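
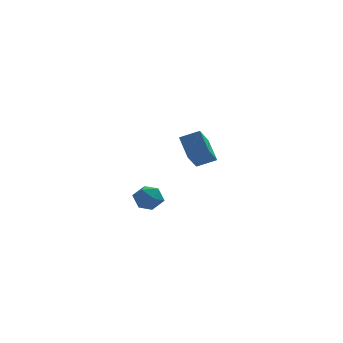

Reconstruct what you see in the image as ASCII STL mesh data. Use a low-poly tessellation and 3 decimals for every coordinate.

solid 
facet normal -0.916 0.051 -0.399
outer loop
vertex 0.636 1.598 0.951
vertex 0.256 2.744 1.97
vertex 1.142 2.675 -0.073
endloop
endfacet
facet normal 0.241 -0.726 -0.644
outer loop
vertex 2.204 2.616 0.39
vertex 0.636 1.598 0.951
vertex 1.142 2.675 -0.073
endloop
endfacet
facet normal -0.916 0.051 -0.399
outer loop
vertex 1.142 2.675 -0.073
vertex 0.256 2.744 1.97
vertex 0.762 3.822 0.947
endloop
endfacet
facet normal 0.322 0.686 -0.652
outer loop
vertex 0.762 3.822 0.947
vertex 2.204 2.616 0.39
vertex 1.142 2.675 -0.073
endloop
endfacet
facet normal -0.322 -0.686 0.652
outer loop
vertex 0.636 1.598 0.951
vertex 1.318 2.685 2.433
vertex 0.256 2.744 1.97
endloop
endfacet
facet normal 0.240 -0.725 -0.645
outer loop
vertex 1.698 1.538 1.413
vertex 0.636 1.598 0.951
vertex 2.204 2.616 0.39
endloop
endfacet
facet normal -0.322 -0.686 0.652
outer loop
vertex 1.698 1.538 1.413
vertex 1.318 2.685 2.433
vertex 0.636 1.598 0.951
endloop
endfacet
facet normal -0.241 0.725 0.645
outer loop
vertex 0.256 2.744 1.97
vertex 1.318 2.685 2.433
vertex 0.762 3.822 0.947
endloop
endfacet
facet normal 0.322 0.686 -0.652
outer loop
vertex 1.824 3.762 1.409
vertex 2.204 2.616 0.39
vertex 0.762 3.822 0.947
endloop
endfacet
facet normal -0.240 0.726 0.645
outer loop
vertex 0.762 3.822 0.947
vertex 1.318 2.685 2.433
vertex 1.824 3.762 1.409
endloop
endfacet
facet normal 0.916 -0.051 0.399
outer loop
vertex 1.824 3.762 1.409
vertex 1.698 1.538 1.413
vertex 2.204 2.616 0.39
endloop
endfacet
facet normal 0.916 -0.051 0.399
outer loop
vertex 1.318 2.685 2.433
vertex 1.698 1.538 1.413
vertex 1.824 3.762 1.409
endloop
endfacet
facet normal -0.661 0.186 0.727
outer loop
vertex -2.333 -3.639 0.339
vertex -1.892 -4.111 0.861
vertex -1.731 -3.298 0.799
endloop
endfacet
facet normal -0.622 0.735 0.270
outer loop
vertex -2.333 -3.639 0.339
vertex -1.731 -3.298 0.799
vertex -1.819 -3.08 0.002
endloop
endfacet
facet normal -0.784 0.491 -0.381
outer loop
vertex -2.333 -3.639 0.339
vertex -1.819 -3.08 0.002
vertex -2.035 -3.757 -0.427
endloop
endfacet
facet normal -0.922 -0.207 -0.327
outer loop
vertex -2.333 -3.639 0.339
vertex -2.035 -3.757 -0.427
vertex -2.08 -4.394 0.103
endloop
endfacet
facet normal -0.846 -0.395 0.357
outer loop
vertex -2.333 -3.639 0.339
vertex -2.08 -4.394 0.103
vertex -1.892 -4.111 0.861
endloop
endfacet
facet normal 0.053 0.965 0.258
outer loop
vertex -1.819 -3.08 0.002
vertex -1.731 -3.298 0.799
vertex -1.06 -3.206 0.317
endloop
endfacet
facet normal -0.009 0.078 0.997
outer loop
vertex -1.731 -3.298 0.799
vertex -1.892 -4.111 0.861
vertex -1.105 -3.843 0.847
endloop
endfacet
facet normal -0.309 -0.863 0.399
outer loop
vertex -1.892 -4.111 0.861
vertex -2.08 -4.394 0.103
vertex -1.321 -4.52 0.418
endloop
endfacet
facet normal -0.432 -0.559 -0.708
outer loop
vertex -2.08 -4.394 0.103
vertex -2.035 -3.757 -0.427
vertex -1.409 -4.302 -0.379
endloop
endfacet
facet normal -0.208 0.570 -0.795
outer loop
vertex -2.035 -3.757 -0.427
vertex -1.819 -3.08 0.002
vertex -1.248 -3.489 -0.441
endloop
endfacet
facet normal 0.922 0.207 0.327
outer loop
vertex -0.807 -3.961 0.081
vertex -1.06 -3.206 0.317
vertex -1.105 -3.843 0.847
endloop
endfacet
facet normal 0.784 -0.491 0.381
outer loop
vertex -0.807 -3.961 0.081
vertex -1.105 -3.843 0.847
vertex -1.321 -4.52 0.418
endloop
endfacet
facet normal 0.622 -0.735 -0.270
outer loop
vertex -0.807 -3.961 0.081
vertex -1.321 -4.52 0.418
vertex -1.409 -4.302 -0.379
endloop
endfacet
facet normal 0.661 -0.186 -0.727
outer loop
vertex -0.807 -3.961 0.081
vertex -1.409 -4.302 -0.379
vertex -1.248 -3.489 -0.441
endloop
endfacet
facet normal 0.846 0.395 -0.357
outer loop
vertex -0.807 -3.961 0.081
vertex -1.248 -3.489 -0.441
vertex -1.06 -3.206 0.317
endloop
endfacet
facet normal 0.432 0.559 0.708
outer loop
vertex -1.105 -3.843 0.847
vertex -1.06 -3.206 0.317
vertex -1.731 -3.298 0.799
endloop
endfacet
facet normal 0.208 -0.570 0.795
outer loop
vertex -1.321 -4.52 0.418
vertex -1.105 -3.843 0.847
vertex -1.892 -4.111 0.861
endloop
endfacet
facet normal -0.053 -0.965 -0.258
outer loop
vertex -1.409 -4.302 -0.379
vertex -1.321 -4.52 0.418
vertex -2.08 -4.394 0.103
endloop
endfacet
facet normal 0.009 -0.078 -0.997
outer loop
vertex -1.248 -3.489 -0.441
vertex -1.409 -4.302 -0.379
vertex -2.035 -3.757 -0.427
endloop
endfacet
facet normal 0.309 0.863 -0.399
outer loop
vertex -1.06 -3.206 0.317
vertex -1.248 -3.489 -0.441
vertex -1.819 -3.08 0.002
endloop
endfacet

endsolid


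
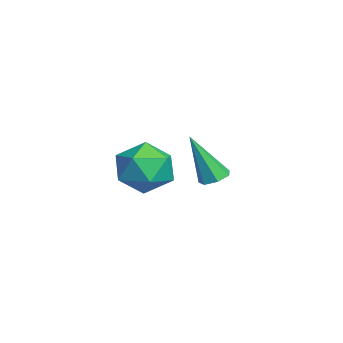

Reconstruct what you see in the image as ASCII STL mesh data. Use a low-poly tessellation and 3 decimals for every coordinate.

solid 
facet normal 0.066 0.406 -0.911
outer loop
vertex 0.312 3.905 1.914
vertex -0.244 3.868 1.857
vertex 0.058 4.29 2.067
endloop
endfacet
facet normal 0.806 0.339 0.484
outer loop
vertex 0.312 3.905 1.914
vertex 0.058 4.29 2.067
vertex -0.376 3.072 3.643
endloop
endfacet
facet normal 0.067 0.406 -0.912
outer loop
vertex 0.058 4.29 2.067
vertex -0.244 3.868 1.857
vertex -0.423 4.358 2.062
endloop
endfacet
facet normal 0.103 0.773 0.626
outer loop
vertex 0.058 4.29 2.067
vertex -0.423 4.358 2.062
vertex -0.376 3.072 3.643
endloop
endfacet
facet normal 0.066 0.406 -0.912
outer loop
vertex -0.423 4.358 2.062
vertex -0.244 3.868 1.857
vertex -0.77 4.057 1.903
endloop
endfacet
facet normal -0.692 0.550 0.468
outer loop
vertex -0.423 4.358 2.062
vertex -0.77 4.057 1.903
vertex -0.376 3.072 3.643
endloop
endfacet
facet normal 0.066 0.406 -0.911
outer loop
vertex -0.77 4.057 1.903
vertex -0.244 3.868 1.857
vertex -0.721 3.614 1.709
endloop
endfacet
facet normal -0.978 -0.164 0.128
outer loop
vertex -0.77 4.057 1.903
vertex -0.721 3.614 1.709
vertex -0.376 3.072 3.643
endloop
endfacet
facet normal 0.066 0.408 -0.911
outer loop
vertex -0.721 3.614 1.709
vertex -0.244 3.868 1.857
vertex -0.313 3.363 1.626
endloop
endfacet
facet normal -0.539 -0.831 -0.137
outer loop
vertex -0.721 3.614 1.709
vertex -0.313 3.363 1.626
vertex -0.376 3.072 3.643
endloop
endfacet
facet normal 0.068 0.407 -0.911
outer loop
vertex -0.313 3.363 1.626
vertex -0.244 3.868 1.857
vertex 0.146 3.492 1.718
endloop
endfacet
facet normal 0.292 -0.948 -0.128
outer loop
vertex -0.313 3.363 1.626
vertex 0.146 3.492 1.718
vertex -0.376 3.072 3.643
endloop
endfacet
facet normal 0.066 0.406 -0.912
outer loop
vertex 0.146 3.492 1.718
vertex -0.244 3.868 1.857
vertex 0.312 3.905 1.914
endloop
endfacet
facet normal 0.891 -0.429 0.148
outer loop
vertex 0.146 3.492 1.718
vertex 0.312 3.905 1.914
vertex -0.376 3.072 3.643
endloop
endfacet
facet normal -0.117 0.641 0.759
outer loop
vertex 2.903 2.203 4.216
vertex 3.096 1.445 4.886
vertex 3.87 2.019 4.52
endloop
endfacet
facet normal 0.130 0.975 0.178
outer loop
vertex 2.903 2.203 4.216
vertex 3.87 2.019 4.52
vertex 3.672 2.226 3.531
endloop
endfacet
facet normal -0.338 0.874 -0.350
outer loop
vertex 2.903 2.203 4.216
vertex 3.672 2.226 3.531
vertex 2.775 1.781 3.285
endloop
endfacet
facet normal -0.874 0.476 -0.096
outer loop
vertex 2.903 2.203 4.216
vertex 2.775 1.781 3.285
vertex 2.42 1.298 4.123
endloop
endfacet
facet normal -0.737 0.333 0.589
outer loop
vertex 2.903 2.203 4.216
vertex 2.42 1.298 4.123
vertex 3.096 1.445 4.886
endloop
endfacet
facet normal 0.746 0.666 -0.010
outer loop
vertex 3.672 2.226 3.531
vertex 3.87 2.019 4.52
vertex 4.34 1.482 3.777
endloop
endfacet
facet normal 0.346 0.126 0.930
outer loop
vertex 3.87 2.019 4.52
vertex 3.096 1.445 4.886
vertex 3.985 0.999 4.615
endloop
endfacet
facet normal -0.657 -0.374 0.654
outer loop
vertex 3.096 1.445 4.886
vertex 2.42 1.298 4.123
vertex 3.088 0.554 4.369
endloop
endfacet
facet normal -0.880 -0.141 -0.454
outer loop
vertex 2.42 1.298 4.123
vertex 2.775 1.781 3.285
vertex 2.89 0.761 3.38
endloop
endfacet
facet normal -0.012 0.502 -0.865
outer loop
vertex 2.775 1.781 3.285
vertex 3.672 2.226 3.531
vertex 3.664 1.335 3.014
endloop
endfacet
facet normal 0.874 -0.476 0.096
outer loop
vertex 3.857 0.577 3.684
vertex 4.34 1.482 3.777
vertex 3.985 0.999 4.615
endloop
endfacet
facet normal 0.338 -0.874 0.350
outer loop
vertex 3.857 0.577 3.684
vertex 3.985 0.999 4.615
vertex 3.088 0.554 4.369
endloop
endfacet
facet normal -0.130 -0.975 -0.178
outer loop
vertex 3.857 0.577 3.684
vertex 3.088 0.554 4.369
vertex 2.89 0.761 3.38
endloop
endfacet
facet normal 0.117 -0.641 -0.759
outer loop
vertex 3.857 0.577 3.684
vertex 2.89 0.761 3.38
vertex 3.664 1.335 3.014
endloop
endfacet
facet normal 0.737 -0.333 -0.589
outer loop
vertex 3.857 0.577 3.684
vertex 3.664 1.335 3.014
vertex 4.34 1.482 3.777
endloop
endfacet
facet normal 0.880 0.141 0.454
outer loop
vertex 3.985 0.999 4.615
vertex 4.34 1.482 3.777
vertex 3.87 2.019 4.52
endloop
endfacet
facet normal 0.012 -0.502 0.865
outer loop
vertex 3.088 0.554 4.369
vertex 3.985 0.999 4.615
vertex 3.096 1.445 4.886
endloop
endfacet
facet normal -0.746 -0.666 0.010
outer loop
vertex 2.89 0.761 3.38
vertex 3.088 0.554 4.369
vertex 2.42 1.298 4.123
endloop
endfacet
facet normal -0.346 -0.126 -0.930
outer loop
vertex 3.664 1.335 3.014
vertex 2.89 0.761 3.38
vertex 2.775 1.781 3.285
endloop
endfacet
facet normal 0.657 0.374 -0.654
outer loop
vertex 4.34 1.482 3.777
vertex 3.664 1.335 3.014
vertex 3.672 2.226 3.531
endloop
endfacet

endsolid


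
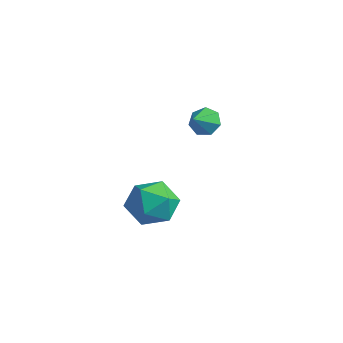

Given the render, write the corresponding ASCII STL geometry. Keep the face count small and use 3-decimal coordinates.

solid 
facet normal 0.286 0.075 0.955
outer loop
vertex 3.277 -2.443 -0.573
vertex 3.407 -3.591 -0.522
vertex 4.295 -2.922 -0.84
endloop
endfacet
facet normal 0.465 0.660 0.590
outer loop
vertex 3.277 -2.443 -0.573
vertex 4.295 -2.922 -0.84
vertex 3.878 -2.055 -1.481
endloop
endfacet
facet normal -0.130 0.940 0.316
outer loop
vertex 3.277 -2.443 -0.573
vertex 3.878 -2.055 -1.481
vertex 2.732 -2.187 -1.56
endloop
endfacet
facet normal -0.679 0.527 0.511
outer loop
vertex 3.277 -2.443 -0.573
vertex 2.732 -2.187 -1.56
vertex 2.441 -3.137 -0.967
endloop
endfacet
facet normal -0.421 -0.007 0.907
outer loop
vertex 3.277 -2.443 -0.573
vertex 2.441 -3.137 -0.967
vertex 3.407 -3.591 -0.522
endloop
endfacet
facet normal 0.886 0.462 0.048
outer loop
vertex 3.878 -2.055 -1.481
vertex 4.295 -2.922 -0.84
vertex 4.379 -2.963 -1.993
endloop
endfacet
facet normal 0.595 -0.486 0.640
outer loop
vertex 4.295 -2.922 -0.84
vertex 3.407 -3.591 -0.522
vertex 4.088 -3.913 -1.4
endloop
endfacet
facet normal -0.549 -0.619 0.561
outer loop
vertex 3.407 -3.591 -0.522
vertex 2.441 -3.137 -0.967
vertex 2.942 -4.045 -1.479
endloop
endfacet
facet normal -0.966 0.246 -0.079
outer loop
vertex 2.441 -3.137 -0.967
vertex 2.732 -2.187 -1.56
vertex 2.525 -3.178 -2.12
endloop
endfacet
facet normal -0.078 0.915 -0.396
outer loop
vertex 2.732 -2.187 -1.56
vertex 3.878 -2.055 -1.481
vertex 3.413 -2.509 -2.438
endloop
endfacet
facet normal 0.679 -0.527 -0.511
outer loop
vertex 3.543 -3.657 -2.387
vertex 4.379 -2.963 -1.993
vertex 4.088 -3.913 -1.4
endloop
endfacet
facet normal 0.130 -0.940 -0.316
outer loop
vertex 3.543 -3.657 -2.387
vertex 4.088 -3.913 -1.4
vertex 2.942 -4.045 -1.479
endloop
endfacet
facet normal -0.465 -0.660 -0.590
outer loop
vertex 3.543 -3.657 -2.387
vertex 2.942 -4.045 -1.479
vertex 2.525 -3.178 -2.12
endloop
endfacet
facet normal -0.286 -0.075 -0.955
outer loop
vertex 3.543 -3.657 -2.387
vertex 2.525 -3.178 -2.12
vertex 3.413 -2.509 -2.438
endloop
endfacet
facet normal 0.421 0.007 -0.907
outer loop
vertex 3.543 -3.657 -2.387
vertex 3.413 -2.509 -2.438
vertex 4.379 -2.963 -1.993
endloop
endfacet
facet normal 0.966 -0.246 0.079
outer loop
vertex 4.088 -3.913 -1.4
vertex 4.379 -2.963 -1.993
vertex 4.295 -2.922 -0.84
endloop
endfacet
facet normal 0.078 -0.915 0.396
outer loop
vertex 2.942 -4.045 -1.479
vertex 4.088 -3.913 -1.4
vertex 3.407 -3.591 -0.522
endloop
endfacet
facet normal -0.886 -0.462 -0.048
outer loop
vertex 2.525 -3.178 -2.12
vertex 2.942 -4.045 -1.479
vertex 2.441 -3.137 -0.967
endloop
endfacet
facet normal -0.595 0.486 -0.640
outer loop
vertex 3.413 -2.509 -2.438
vertex 2.525 -3.178 -2.12
vertex 2.732 -2.187 -1.56
endloop
endfacet
facet normal 0.549 0.619 -0.561
outer loop
vertex 4.379 -2.963 -1.993
vertex 3.413 -2.509 -2.438
vertex 3.878 -2.055 -1.481
endloop
endfacet
facet normal -0.294 0.788 -0.541
outer loop
vertex 0.924 2.341 -0.256
vertex 0.237 2.067 -0.281
vertex 0.534 2.523 0.221
endloop
endfacet
facet normal 0.784 0.063 0.617
outer loop
vertex 0.924 2.341 -0.256
vertex 0.534 2.523 0.221
vertex 0.563 1.193 0.321
endloop
endfacet
facet normal -0.294 0.788 -0.542
outer loop
vertex 0.534 2.523 0.221
vertex 0.237 2.067 -0.281
vertex -0.08 2.362 0.32
endloop
endfacet
facet normal 0.139 0.077 0.987
outer loop
vertex 0.534 2.523 0.221
vertex -0.08 2.362 0.32
vertex 0.563 1.193 0.321
endloop
endfacet
facet normal -0.294 0.787 -0.542
outer loop
vertex -0.08 2.362 0.32
vertex 0.237 2.067 -0.281
vertex -0.455 1.979 -0.033
endloop
endfacet
facet normal -0.497 -0.273 0.824
outer loop
vertex -0.08 2.362 0.32
vertex -0.455 1.979 -0.033
vertex 0.563 1.193 0.321
endloop
endfacet
facet normal -0.294 0.787 -0.542
outer loop
vertex -0.455 1.979 -0.033
vertex 0.237 2.067 -0.281
vertex -0.31 1.662 -0.572
endloop
endfacet
facet normal -0.645 -0.722 0.251
outer loop
vertex -0.455 1.979 -0.033
vertex -0.31 1.662 -0.572
vertex 0.563 1.193 0.321
endloop
endfacet
facet normal -0.294 0.787 -0.542
outer loop
vertex -0.31 1.662 -0.572
vertex 0.237 2.067 -0.281
vertex 0.247 1.65 -0.892
endloop
endfacet
facet normal -0.193 -0.934 -0.301
outer loop
vertex -0.31 1.662 -0.572
vertex 0.247 1.65 -0.892
vertex 0.563 1.193 0.321
endloop
endfacet
facet normal -0.294 0.787 -0.542
outer loop
vertex 0.247 1.65 -0.892
vertex 0.237 2.067 -0.281
vertex 0.796 1.952 -0.751
endloop
endfacet
facet normal 0.518 -0.747 -0.416
outer loop
vertex 0.247 1.65 -0.892
vertex 0.796 1.952 -0.751
vertex 0.563 1.193 0.321
endloop
endfacet
facet normal -0.294 0.787 -0.542
outer loop
vertex 0.796 1.952 -0.751
vertex 0.237 2.067 -0.281
vertex 0.924 2.341 -0.256
endloop
endfacet
facet normal 0.953 -0.304 -0.008
outer loop
vertex 0.796 1.952 -0.751
vertex 0.924 2.341 -0.256
vertex 0.563 1.193 0.321
endloop
endfacet

endsolid


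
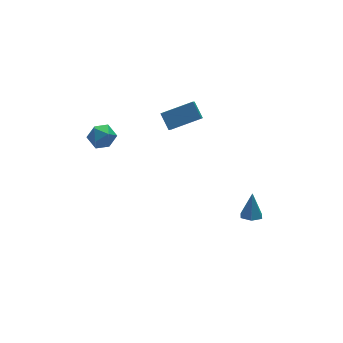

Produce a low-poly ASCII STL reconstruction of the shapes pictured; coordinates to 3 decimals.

solid 
facet normal -0.567 0.681 0.463
outer loop
vertex -3.979 0.927 2.202
vertex -4.626 0.524 2.002
vertex -4.259 0.368 2.682
endloop
endfacet
facet normal 0.072 0.629 0.774
outer loop
vertex -3.979 0.927 2.202
vertex -4.259 0.368 2.682
vertex -3.483 0.429 2.56
endloop
endfacet
facet normal 0.570 0.771 0.283
outer loop
vertex -3.979 0.927 2.202
vertex -3.483 0.429 2.56
vertex -3.37 0.623 1.804
endloop
endfacet
facet normal 0.239 0.913 -0.332
outer loop
vertex -3.979 0.927 2.202
vertex -3.37 0.623 1.804
vertex -4.076 0.682 1.459
endloop
endfacet
facet normal -0.465 0.857 -0.222
outer loop
vertex -3.979 0.927 2.202
vertex -4.076 0.682 1.459
vertex -4.626 0.524 2.002
endloop
endfacet
facet normal 0.159 -0.047 0.986
outer loop
vertex -3.483 0.429 2.56
vertex -4.259 0.368 2.682
vertex -3.824 -0.282 2.581
endloop
endfacet
facet normal -0.876 0.038 0.481
outer loop
vertex -4.259 0.368 2.682
vertex -4.626 0.524 2.002
vertex -4.53 -0.223 2.236
endloop
endfacet
facet normal -0.710 0.322 -0.626
outer loop
vertex -4.626 0.524 2.002
vertex -4.076 0.682 1.459
vertex -4.417 -0.029 1.48
endloop
endfacet
facet normal 0.428 0.411 -0.805
outer loop
vertex -4.076 0.682 1.459
vertex -3.37 0.623 1.804
vertex -3.641 0.032 1.358
endloop
endfacet
facet normal 0.964 0.184 0.191
outer loop
vertex -3.37 0.623 1.804
vertex -3.483 0.429 2.56
vertex -3.274 -0.124 2.038
endloop
endfacet
facet normal -0.239 -0.913 0.332
outer loop
vertex -3.921 -0.527 1.838
vertex -3.824 -0.282 2.581
vertex -4.53 -0.223 2.236
endloop
endfacet
facet normal -0.570 -0.771 -0.283
outer loop
vertex -3.921 -0.527 1.838
vertex -4.53 -0.223 2.236
vertex -4.417 -0.029 1.48
endloop
endfacet
facet normal -0.072 -0.629 -0.774
outer loop
vertex -3.921 -0.527 1.838
vertex -4.417 -0.029 1.48
vertex -3.641 0.032 1.358
endloop
endfacet
facet normal 0.567 -0.681 -0.463
outer loop
vertex -3.921 -0.527 1.838
vertex -3.641 0.032 1.358
vertex -3.274 -0.124 2.038
endloop
endfacet
facet normal 0.465 -0.857 0.222
outer loop
vertex -3.921 -0.527 1.838
vertex -3.274 -0.124 2.038
vertex -3.824 -0.282 2.581
endloop
endfacet
facet normal -0.428 -0.411 0.805
outer loop
vertex -4.53 -0.223 2.236
vertex -3.824 -0.282 2.581
vertex -4.259 0.368 2.682
endloop
endfacet
facet normal -0.964 -0.184 -0.191
outer loop
vertex -4.417 -0.029 1.48
vertex -4.53 -0.223 2.236
vertex -4.626 0.524 2.002
endloop
endfacet
facet normal -0.159 0.047 -0.986
outer loop
vertex -3.641 0.032 1.358
vertex -4.417 -0.029 1.48
vertex -4.076 0.682 1.459
endloop
endfacet
facet normal 0.876 -0.038 -0.481
outer loop
vertex -3.274 -0.124 2.038
vertex -3.641 0.032 1.358
vertex -3.37 0.623 1.804
endloop
endfacet
facet normal 0.710 -0.322 0.626
outer loop
vertex -3.824 -0.282 2.581
vertex -3.274 -0.124 2.038
vertex -3.483 0.429 2.56
endloop
endfacet
facet normal -0.225 -0.337 -0.914
outer loop
vertex 2.91 -3.878 -4.389
vertex 2.306 -3.844 -4.253
vertex 2.595 -3.356 -4.504
endloop
endfacet
facet normal 0.858 0.513 -0.021
outer loop
vertex 2.91 -3.878 -4.389
vertex 2.595 -3.356 -4.504
vertex 2.634 -3.356 -2.927
endloop
endfacet
facet normal -0.227 -0.336 -0.914
outer loop
vertex 2.595 -3.356 -4.504
vertex 2.306 -3.844 -4.253
vertex 1.992 -3.322 -4.367
endloop
endfacet
facet normal 0.056 0.998 -0.001
outer loop
vertex 2.595 -3.356 -4.504
vertex 1.992 -3.322 -4.367
vertex 2.634 -3.356 -2.927
endloop
endfacet
facet normal -0.227 -0.336 -0.914
outer loop
vertex 1.992 -3.322 -4.367
vertex 2.306 -3.844 -4.253
vertex 1.703 -3.81 -4.116
endloop
endfacet
facet normal -0.724 0.602 0.337
outer loop
vertex 1.992 -3.322 -4.367
vertex 1.703 -3.81 -4.116
vertex 2.634 -3.356 -2.927
endloop
endfacet
facet normal -0.227 -0.336 -0.914
outer loop
vertex 1.703 -3.81 -4.116
vertex 2.306 -3.844 -4.253
vertex 2.018 -4.332 -4.002
endloop
endfacet
facet normal -0.701 -0.280 0.656
outer loop
vertex 1.703 -3.81 -4.116
vertex 2.018 -4.332 -4.002
vertex 2.634 -3.356 -2.927
endloop
endfacet
facet normal -0.227 -0.336 -0.914
outer loop
vertex 2.018 -4.332 -4.002
vertex 2.306 -3.844 -4.253
vertex 2.621 -4.366 -4.139
endloop
endfacet
facet normal 0.101 -0.765 0.636
outer loop
vertex 2.018 -4.332 -4.002
vertex 2.621 -4.366 -4.139
vertex 2.634 -3.356 -2.927
endloop
endfacet
facet normal -0.225 -0.335 -0.915
outer loop
vertex 2.621 -4.366 -4.139
vertex 2.306 -3.844 -4.253
vertex 2.91 -3.878 -4.389
endloop
endfacet
facet normal 0.880 -0.369 0.298
outer loop
vertex 2.621 -4.366 -4.139
vertex 2.91 -3.878 -4.389
vertex 2.634 -3.356 -2.927
endloop
endfacet
facet normal -0.908 0.251 -0.335
outer loop
vertex -1.117 -0.614 3.232
vertex -0.69 -0.029 2.514
vertex -1.101 -1.417 2.587
endloop
endfacet
facet normal -0.418 -0.574 0.704
outer loop
vertex 0.47 -1.851 3.166
vertex -1.117 -0.614 3.232
vertex -1.101 -1.417 2.587
endloop
endfacet
facet normal -0.908 0.251 -0.334
outer loop
vertex -1.101 -1.417 2.587
vertex -0.69 -0.029 2.514
vertex -0.675 -0.831 1.869
endloop
endfacet
facet normal 0.016 -0.779 -0.627
outer loop
vertex -0.675 -0.831 1.869
vertex 0.47 -1.851 3.166
vertex -1.101 -1.417 2.587
endloop
endfacet
facet normal -0.015 0.780 0.626
outer loop
vertex -1.117 -0.614 3.232
vertex 0.881 -0.463 3.093
vertex -0.69 -0.029 2.514
endloop
endfacet
facet normal -0.418 -0.574 0.704
outer loop
vertex 0.455 -1.049 3.811
vertex -1.117 -0.614 3.232
vertex 0.47 -1.851 3.166
endloop
endfacet
facet normal -0.015 0.779 0.627
outer loop
vertex 0.455 -1.049 3.811
vertex 0.881 -0.463 3.093
vertex -1.117 -0.614 3.232
endloop
endfacet
facet normal 0.418 0.574 -0.704
outer loop
vertex -0.69 -0.029 2.514
vertex 0.881 -0.463 3.093
vertex -0.675 -0.831 1.869
endloop
endfacet
facet normal 0.015 -0.780 -0.626
outer loop
vertex 0.897 -1.266 2.448
vertex 0.47 -1.851 3.166
vertex -0.675 -0.831 1.869
endloop
endfacet
facet normal 0.418 0.574 -0.704
outer loop
vertex -0.675 -0.831 1.869
vertex 0.881 -0.463 3.093
vertex 0.897 -1.266 2.448
endloop
endfacet
facet normal 0.908 -0.252 0.335
outer loop
vertex 0.897 -1.266 2.448
vertex 0.455 -1.049 3.811
vertex 0.47 -1.851 3.166
endloop
endfacet
facet normal 0.908 -0.251 0.334
outer loop
vertex 0.881 -0.463 3.093
vertex 0.455 -1.049 3.811
vertex 0.897 -1.266 2.448
endloop
endfacet

endsolid


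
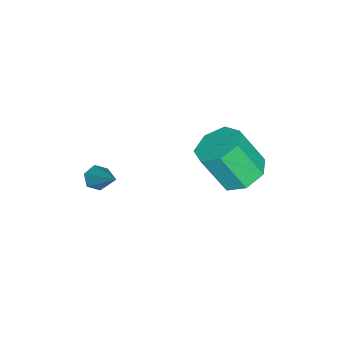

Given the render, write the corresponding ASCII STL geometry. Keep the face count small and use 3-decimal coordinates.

solid 
facet normal -0.481 -0.571 -0.665
outer loop
vertex 3.409 -2.308 -1.638
vertex 3.096 -2.534 -1.218
vertex 2.915 -2.066 -1.489
endloop
endfacet
facet normal 0.244 0.818 -0.521
outer loop
vertex 3.409 -2.308 -1.638
vertex 2.915 -2.066 -1.489
vertex 4.064 -1.386 0.118
endloop
endfacet
facet normal -0.481 -0.571 -0.665
outer loop
vertex 2.915 -2.066 -1.489
vertex 3.096 -2.534 -1.218
vertex 2.602 -2.291 -1.069
endloop
endfacet
facet normal -0.548 0.835 0.039
outer loop
vertex 2.915 -2.066 -1.489
vertex 2.602 -2.291 -1.069
vertex 4.064 -1.386 0.118
endloop
endfacet
facet normal -0.481 -0.570 -0.666
outer loop
vertex 2.602 -2.291 -1.069
vertex 3.096 -2.534 -1.218
vertex 2.783 -2.759 -0.799
endloop
endfacet
facet normal -0.678 0.153 0.719
outer loop
vertex 2.602 -2.291 -1.069
vertex 2.783 -2.759 -0.799
vertex 4.064 -1.386 0.118
endloop
endfacet
facet normal -0.481 -0.570 -0.666
outer loop
vertex 2.783 -2.759 -0.799
vertex 3.096 -2.534 -1.218
vertex 3.277 -3.002 -0.948
endloop
endfacet
facet normal -0.015 -0.545 0.838
outer loop
vertex 2.783 -2.759 -0.799
vertex 3.277 -3.002 -0.948
vertex 4.064 -1.386 0.118
endloop
endfacet
facet normal -0.481 -0.570 -0.666
outer loop
vertex 3.277 -3.002 -0.948
vertex 3.096 -2.534 -1.218
vertex 3.59 -2.776 -1.368
endloop
endfacet
facet normal 0.779 -0.562 0.278
outer loop
vertex 3.277 -3.002 -0.948
vertex 3.59 -2.776 -1.368
vertex 4.064 -1.386 0.118
endloop
endfacet
facet normal -0.481 -0.570 -0.666
outer loop
vertex 3.59 -2.776 -1.368
vertex 3.096 -2.534 -1.218
vertex 3.409 -2.308 -1.638
endloop
endfacet
facet normal 0.908 0.120 -0.401
outer loop
vertex 3.59 -2.776 -1.368
vertex 3.409 -2.308 -1.638
vertex 4.064 -1.386 0.118
endloop
endfacet
facet normal -0.083 0.505 -0.859
outer loop
vertex 1.555 2.916 -1.552
vertex 0.618 2.495 -1.709
vertex 0.857 3.377 -1.214
endloop
endfacet
facet normal 0.628 0.696 0.348
outer loop
vertex 1.555 2.916 -1.552
vertex 0.857 3.377 -1.214
vertex 1.72 1.906 0.167
endloop
endfacet
facet normal 0.629 0.695 0.348
outer loop
vertex 1.72 1.906 0.167
vertex 0.857 3.377 -1.214
vertex 1.022 2.368 0.505
endloop
endfacet
facet normal 0.082 -0.505 0.859
outer loop
vertex 1.72 1.906 0.167
vertex 1.022 2.368 0.505
vertex 0.782 1.485 0.009
endloop
endfacet
facet normal -0.082 0.505 -0.859
outer loop
vertex 0.857 3.377 -1.214
vertex 0.618 2.495 -1.709
vertex -0.021 3.174 -1.249
endloop
endfacet
facet normal -0.213 0.834 0.510
outer loop
vertex 0.857 3.377 -1.214
vertex -0.021 3.174 -1.249
vertex 1.022 2.368 0.505
endloop
endfacet
facet normal -0.214 0.833 0.510
outer loop
vertex 1.022 2.368 0.505
vertex -0.021 3.174 -1.249
vertex 0.143 2.164 0.47
endloop
endfacet
facet normal 0.083 -0.505 0.859
outer loop
vertex 1.022 2.368 0.505
vertex 0.143 2.164 0.47
vertex 0.782 1.485 0.009
endloop
endfacet
facet normal -0.082 0.505 -0.859
outer loop
vertex -0.021 3.174 -1.249
vertex 0.618 2.495 -1.709
vertex -0.419 2.459 -1.631
endloop
endfacet
facet normal -0.894 0.344 0.287
outer loop
vertex -0.021 3.174 -1.249
vertex -0.419 2.459 -1.631
vertex 0.143 2.164 0.47
endloop
endfacet
facet normal -0.894 0.343 0.287
outer loop
vertex 0.143 2.164 0.47
vertex -0.419 2.459 -1.631
vertex -0.254 1.45 0.088
endloop
endfacet
facet normal 0.083 -0.505 0.859
outer loop
vertex 0.143 2.164 0.47
vertex -0.254 1.45 0.088
vertex 0.782 1.485 0.009
endloop
endfacet
facet normal -0.082 0.505 -0.859
outer loop
vertex -0.419 2.459 -1.631
vertex 0.618 2.495 -1.709
vertex -0.036 1.771 -2.072
endloop
endfacet
facet normal -0.902 -0.405 -0.151
outer loop
vertex -0.419 2.459 -1.631
vertex -0.036 1.771 -2.072
vertex -0.254 1.45 0.088
endloop
endfacet
facet normal -0.902 -0.405 -0.151
outer loop
vertex -0.254 1.45 0.088
vertex -0.036 1.771 -2.072
vertex 0.129 0.762 -0.353
endloop
endfacet
facet normal 0.083 -0.505 0.859
outer loop
vertex -0.254 1.45 0.088
vertex 0.129 0.762 -0.353
vertex 0.782 1.485 0.009
endloop
endfacet
facet normal -0.082 0.505 -0.859
outer loop
vertex -0.036 1.771 -2.072
vertex 0.618 2.495 -1.709
vertex 0.839 1.628 -2.24
endloop
endfacet
facet normal -0.230 -0.849 -0.476
outer loop
vertex -0.036 1.771 -2.072
vertex 0.839 1.628 -2.24
vertex 0.129 0.762 -0.353
endloop
endfacet
facet normal -0.231 -0.848 -0.476
outer loop
vertex 0.129 0.762 -0.353
vertex 0.839 1.628 -2.24
vertex 1.004 0.618 -0.521
endloop
endfacet
facet normal 0.082 -0.504 0.860
outer loop
vertex 0.129 0.762 -0.353
vertex 1.004 0.618 -0.521
vertex 0.782 1.485 0.009
endloop
endfacet
facet normal -0.082 0.505 -0.859
outer loop
vertex 0.839 1.628 -2.24
vertex 0.618 2.495 -1.709
vertex 1.547 2.137 -2.008
endloop
endfacet
facet normal 0.615 -0.653 -0.443
outer loop
vertex 0.839 1.628 -2.24
vertex 1.547 2.137 -2.008
vertex 1.004 0.618 -0.521
endloop
endfacet
facet normal 0.615 -0.653 -0.443
outer loop
vertex 1.004 0.618 -0.521
vertex 1.547 2.137 -2.008
vertex 1.712 1.128 -0.29
endloop
endfacet
facet normal 0.083 -0.504 0.860
outer loop
vertex 1.004 0.618 -0.521
vertex 1.712 1.128 -0.29
vertex 0.782 1.485 0.009
endloop
endfacet
facet normal -0.082 0.504 -0.860
outer loop
vertex 1.547 2.137 -2.008
vertex 0.618 2.495 -1.709
vertex 1.555 2.916 -1.552
endloop
endfacet
facet normal 0.997 0.034 -0.076
outer loop
vertex 1.547 2.137 -2.008
vertex 1.555 2.916 -1.552
vertex 1.712 1.128 -0.29
endloop
endfacet
facet normal 0.997 0.034 -0.076
outer loop
vertex 1.712 1.128 -0.29
vertex 1.555 2.916 -1.552
vertex 1.72 1.906 0.167
endloop
endfacet
facet normal 0.082 -0.505 0.859
outer loop
vertex 1.712 1.128 -0.29
vertex 1.72 1.906 0.167
vertex 0.782 1.485 0.009
endloop
endfacet

endsolid


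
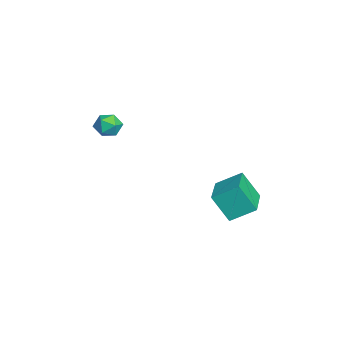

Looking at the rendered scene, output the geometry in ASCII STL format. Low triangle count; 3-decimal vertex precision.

solid 
facet normal -0.626 0.753 -0.204
outer loop
vertex -0.368 -3.325 -0.144
vertex -0.672 -3.384 0.57
vertex -0.065 -2.914 0.443
endloop
endfacet
facet normal -0.016 0.823 -0.568
outer loop
vertex -0.368 -3.325 -0.144
vertex -0.065 -2.914 0.443
vertex 0.404 -3.26 -0.072
endloop
endfacet
facet normal 0.070 0.238 -0.969
outer loop
vertex -0.368 -3.325 -0.144
vertex 0.404 -3.26 -0.072
vertex 0.087 -3.945 -0.263
endloop
endfacet
facet normal -0.487 -0.194 -0.852
outer loop
vertex -0.368 -3.325 -0.144
vertex 0.087 -3.945 -0.263
vertex -0.578 -4.021 0.134
endloop
endfacet
facet normal -0.917 0.125 -0.380
outer loop
vertex -0.368 -3.325 -0.144
vertex -0.578 -4.021 0.134
vertex -0.672 -3.384 0.57
endloop
endfacet
facet normal 0.519 0.849 -0.098
outer loop
vertex 0.404 -3.26 -0.072
vertex -0.065 -2.914 0.443
vertex 0.578 -3.279 0.686
endloop
endfacet
facet normal -0.467 0.736 0.491
outer loop
vertex -0.065 -2.914 0.443
vertex -0.672 -3.384 0.57
vertex -0.087 -3.355 1.083
endloop
endfacet
facet normal -0.937 -0.281 0.208
outer loop
vertex -0.672 -3.384 0.57
vertex -0.578 -4.021 0.134
vertex -0.404 -4.04 0.892
endloop
endfacet
facet normal -0.241 -0.795 -0.556
outer loop
vertex -0.578 -4.021 0.134
vertex 0.087 -3.945 -0.263
vertex 0.065 -4.386 0.377
endloop
endfacet
facet normal 0.659 -0.097 -0.746
outer loop
vertex 0.087 -3.945 -0.263
vertex 0.404 -3.26 -0.072
vertex 0.672 -3.916 0.25
endloop
endfacet
facet normal 0.487 0.194 0.852
outer loop
vertex 0.368 -3.975 0.964
vertex 0.578 -3.279 0.686
vertex -0.087 -3.355 1.083
endloop
endfacet
facet normal -0.070 -0.238 0.969
outer loop
vertex 0.368 -3.975 0.964
vertex -0.087 -3.355 1.083
vertex -0.404 -4.04 0.892
endloop
endfacet
facet normal 0.016 -0.823 0.568
outer loop
vertex 0.368 -3.975 0.964
vertex -0.404 -4.04 0.892
vertex 0.065 -4.386 0.377
endloop
endfacet
facet normal 0.626 -0.753 0.204
outer loop
vertex 0.368 -3.975 0.964
vertex 0.065 -4.386 0.377
vertex 0.672 -3.916 0.25
endloop
endfacet
facet normal 0.917 -0.125 0.380
outer loop
vertex 0.368 -3.975 0.964
vertex 0.672 -3.916 0.25
vertex 0.578 -3.279 0.686
endloop
endfacet
facet normal 0.241 0.795 0.556
outer loop
vertex -0.087 -3.355 1.083
vertex 0.578 -3.279 0.686
vertex -0.065 -2.914 0.443
endloop
endfacet
facet normal -0.659 0.097 0.746
outer loop
vertex -0.404 -4.04 0.892
vertex -0.087 -3.355 1.083
vertex -0.672 -3.384 0.57
endloop
endfacet
facet normal -0.519 -0.849 0.098
outer loop
vertex 0.065 -4.386 0.377
vertex -0.404 -4.04 0.892
vertex -0.578 -4.021 0.134
endloop
endfacet
facet normal 0.467 -0.736 -0.491
outer loop
vertex 0.672 -3.916 0.25
vertex 0.065 -4.386 0.377
vertex 0.087 -3.945 -0.263
endloop
endfacet
facet normal 0.937 0.281 -0.208
outer loop
vertex 0.578 -3.279 0.686
vertex 0.672 -3.916 0.25
vertex 0.404 -3.26 -0.072
endloop
endfacet
facet normal -0.982 0.129 -0.137
outer loop
vertex 2.101 2.723 -1.76
vertex 2.408 3.563 -3.17
vertex 2.041 1.458 -2.526
endloop
endfacet
facet normal -0.184 -0.503 0.845
outer loop
vertex 4.172 1.177 -2.23
vertex 2.101 2.723 -1.76
vertex 2.041 1.458 -2.526
endloop
endfacet
facet normal -0.982 0.129 -0.137
outer loop
vertex 2.041 1.458 -2.526
vertex 2.408 3.563 -3.17
vertex 2.348 2.298 -3.936
endloop
endfacet
facet normal -0.041 -0.854 -0.518
outer loop
vertex 2.348 2.298 -3.936
vertex 4.172 1.177 -2.23
vertex 2.041 1.458 -2.526
endloop
endfacet
facet normal 0.041 0.854 0.518
outer loop
vertex 2.101 2.723 -1.76
vertex 4.539 3.282 -2.874
vertex 2.408 3.563 -3.17
endloop
endfacet
facet normal -0.184 -0.503 0.845
outer loop
vertex 4.232 2.442 -1.464
vertex 2.101 2.723 -1.76
vertex 4.172 1.177 -2.23
endloop
endfacet
facet normal 0.041 0.854 0.518
outer loop
vertex 4.232 2.442 -1.464
vertex 4.539 3.282 -2.874
vertex 2.101 2.723 -1.76
endloop
endfacet
facet normal 0.184 0.503 -0.845
outer loop
vertex 2.408 3.563 -3.17
vertex 4.539 3.282 -2.874
vertex 2.348 2.298 -3.936
endloop
endfacet
facet normal -0.041 -0.854 -0.518
outer loop
vertex 4.479 2.017 -3.64
vertex 4.172 1.177 -2.23
vertex 2.348 2.298 -3.936
endloop
endfacet
facet normal 0.184 0.503 -0.845
outer loop
vertex 2.348 2.298 -3.936
vertex 4.539 3.282 -2.874
vertex 4.479 2.017 -3.64
endloop
endfacet
facet normal 0.982 -0.129 0.137
outer loop
vertex 4.479 2.017 -3.64
vertex 4.232 2.442 -1.464
vertex 4.172 1.177 -2.23
endloop
endfacet
facet normal 0.982 -0.129 0.137
outer loop
vertex 4.539 3.282 -2.874
vertex 4.232 2.442 -1.464
vertex 4.479 2.017 -3.64
endloop
endfacet

endsolid


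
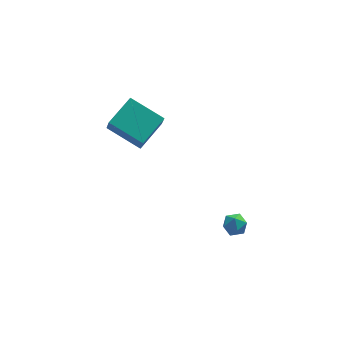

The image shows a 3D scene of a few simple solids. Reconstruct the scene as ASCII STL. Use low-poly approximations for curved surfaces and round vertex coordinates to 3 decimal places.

solid 
facet normal -0.722 -0.605 -0.337
outer loop
vertex -0.41 1.341 2.608
vertex -1.739 2.546 3.291
vertex -0.414 1.899 1.614
endloop
endfacet
facet normal 0.693 -0.628 -0.355
outer loop
vertex 0.819 2.934 2.189
vertex -0.41 1.341 2.608
vertex -0.414 1.899 1.614
endloop
endfacet
facet normal -0.721 -0.606 -0.336
outer loop
vertex -0.414 1.899 1.614
vertex -1.739 2.546 3.291
vertex -1.744 3.104 2.297
endloop
endfacet
facet normal -0.004 0.490 -0.872
outer loop
vertex -1.744 3.104 2.297
vertex 0.819 2.934 2.189
vertex -0.414 1.899 1.614
endloop
endfacet
facet normal 0.004 -0.490 0.872
outer loop
vertex -0.41 1.341 2.608
vertex -0.506 3.581 3.866
vertex -1.739 2.546 3.291
endloop
endfacet
facet normal 0.692 -0.628 -0.356
outer loop
vertex 0.824 2.376 3.183
vertex -0.41 1.341 2.608
vertex 0.819 2.934 2.189
endloop
endfacet
facet normal 0.004 -0.490 0.872
outer loop
vertex 0.824 2.376 3.183
vertex -0.506 3.581 3.866
vertex -0.41 1.341 2.608
endloop
endfacet
facet normal -0.693 0.627 0.356
outer loop
vertex -1.739 2.546 3.291
vertex -0.506 3.581 3.866
vertex -1.744 3.104 2.297
endloop
endfacet
facet normal -0.004 0.490 -0.872
outer loop
vertex -0.51 4.139 2.872
vertex 0.819 2.934 2.189
vertex -1.744 3.104 2.297
endloop
endfacet
facet normal -0.692 0.628 0.355
outer loop
vertex -1.744 3.104 2.297
vertex -0.506 3.581 3.866
vertex -0.51 4.139 2.872
endloop
endfacet
facet normal 0.722 0.605 0.336
outer loop
vertex -0.51 4.139 2.872
vertex 0.824 2.376 3.183
vertex 0.819 2.934 2.189
endloop
endfacet
facet normal 0.721 0.605 0.337
outer loop
vertex -0.506 3.581 3.866
vertex 0.824 2.376 3.183
vertex -0.51 4.139 2.872
endloop
endfacet
facet normal -0.532 0.839 -0.111
outer loop
vertex 3.651 0.426 -3.501
vertex 3.101 0.066 -3.587
vertex 3.279 0.259 -2.979
endloop
endfacet
facet normal 0.026 0.947 0.322
outer loop
vertex 3.651 0.426 -3.501
vertex 3.279 0.259 -2.979
vertex 3.939 0.227 -2.939
endloop
endfacet
facet normal 0.619 0.784 -0.040
outer loop
vertex 3.651 0.426 -3.501
vertex 3.939 0.227 -2.939
vertex 4.17 0.015 -3.522
endloop
endfacet
facet normal 0.428 0.576 -0.696
outer loop
vertex 3.651 0.426 -3.501
vertex 4.17 0.015 -3.522
vertex 3.652 -0.085 -3.923
endloop
endfacet
facet normal -0.284 0.610 -0.740
outer loop
vertex 3.651 0.426 -3.501
vertex 3.652 -0.085 -3.923
vertex 3.101 0.066 -3.587
endloop
endfacet
facet normal -0.029 0.494 0.869
outer loop
vertex 3.939 0.227 -2.939
vertex 3.279 0.259 -2.979
vertex 3.568 -0.255 -2.677
endloop
endfacet
facet normal -0.932 0.320 0.171
outer loop
vertex 3.279 0.259 -2.979
vertex 3.101 0.066 -3.587
vertex 3.05 -0.355 -3.078
endloop
endfacet
facet normal -0.530 -0.052 -0.846
outer loop
vertex 3.101 0.066 -3.587
vertex 3.652 -0.085 -3.923
vertex 3.281 -0.567 -3.661
endloop
endfacet
facet normal 0.621 -0.107 -0.776
outer loop
vertex 3.652 -0.085 -3.923
vertex 4.17 0.015 -3.522
vertex 3.941 -0.599 -3.621
endloop
endfacet
facet normal 0.930 0.231 0.285
outer loop
vertex 4.17 0.015 -3.522
vertex 3.939 0.227 -2.939
vertex 4.119 -0.406 -3.013
endloop
endfacet
facet normal -0.428 -0.576 0.696
outer loop
vertex 3.569 -0.766 -3.099
vertex 3.568 -0.255 -2.677
vertex 3.05 -0.355 -3.078
endloop
endfacet
facet normal -0.619 -0.784 0.040
outer loop
vertex 3.569 -0.766 -3.099
vertex 3.05 -0.355 -3.078
vertex 3.281 -0.567 -3.661
endloop
endfacet
facet normal -0.026 -0.947 -0.322
outer loop
vertex 3.569 -0.766 -3.099
vertex 3.281 -0.567 -3.661
vertex 3.941 -0.599 -3.621
endloop
endfacet
facet normal 0.532 -0.839 0.111
outer loop
vertex 3.569 -0.766 -3.099
vertex 3.941 -0.599 -3.621
vertex 4.119 -0.406 -3.013
endloop
endfacet
facet normal 0.284 -0.610 0.740
outer loop
vertex 3.569 -0.766 -3.099
vertex 4.119 -0.406 -3.013
vertex 3.568 -0.255 -2.677
endloop
endfacet
facet normal -0.621 0.107 0.776
outer loop
vertex 3.05 -0.355 -3.078
vertex 3.568 -0.255 -2.677
vertex 3.279 0.259 -2.979
endloop
endfacet
facet normal -0.930 -0.231 -0.285
outer loop
vertex 3.281 -0.567 -3.661
vertex 3.05 -0.355 -3.078
vertex 3.101 0.066 -3.587
endloop
endfacet
facet normal 0.029 -0.494 -0.869
outer loop
vertex 3.941 -0.599 -3.621
vertex 3.281 -0.567 -3.661
vertex 3.652 -0.085 -3.923
endloop
endfacet
facet normal 0.932 -0.320 -0.171
outer loop
vertex 4.119 -0.406 -3.013
vertex 3.941 -0.599 -3.621
vertex 4.17 0.015 -3.522
endloop
endfacet
facet normal 0.530 0.052 0.846
outer loop
vertex 3.568 -0.255 -2.677
vertex 4.119 -0.406 -3.013
vertex 3.939 0.227 -2.939
endloop
endfacet

endsolid


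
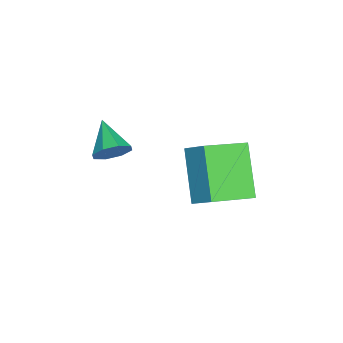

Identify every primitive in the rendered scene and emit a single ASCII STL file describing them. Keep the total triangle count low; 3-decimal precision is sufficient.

solid 
facet normal 0.769 0.447 -0.457
outer loop
vertex 2.748 -0.167 1.134
vertex 2.312 0.035 0.598
vertex 2.517 0.324 1.225
endloop
endfacet
facet normal 0.107 -0.132 0.985
outer loop
vertex 2.748 -0.167 1.134
vertex 2.517 0.324 1.225
vertex 1.228 -0.595 1.242
endloop
endfacet
facet normal 0.769 0.447 -0.457
outer loop
vertex 2.517 0.324 1.225
vertex 2.312 0.035 0.598
vertex 2.165 0.647 0.949
endloop
endfacet
facet normal -0.289 0.421 0.860
outer loop
vertex 2.517 0.324 1.225
vertex 2.165 0.647 0.949
vertex 1.228 -0.595 1.242
endloop
endfacet
facet normal 0.770 0.447 -0.456
outer loop
vertex 2.165 0.647 0.949
vertex 2.312 0.035 0.598
vertex 1.9 0.611 0.467
endloop
endfacet
facet normal -0.709 0.616 0.344
outer loop
vertex 2.165 0.647 0.949
vertex 1.9 0.611 0.467
vertex 1.228 -0.595 1.242
endloop
endfacet
facet normal 0.769 0.446 -0.457
outer loop
vertex 1.9 0.611 0.467
vertex 2.312 0.035 0.598
vertex 1.876 0.238 0.062
endloop
endfacet
facet normal -0.905 0.338 -0.258
outer loop
vertex 1.9 0.611 0.467
vertex 1.876 0.238 0.062
vertex 1.228 -0.595 1.242
endloop
endfacet
facet normal 0.769 0.447 -0.457
outer loop
vertex 1.876 0.238 0.062
vertex 2.312 0.035 0.598
vertex 2.107 -0.253 -0.029
endloop
endfacet
facet normal -0.764 -0.249 -0.595
outer loop
vertex 1.876 0.238 0.062
vertex 2.107 -0.253 -0.029
vertex 1.228 -0.595 1.242
endloop
endfacet
facet normal 0.769 0.447 -0.457
outer loop
vertex 2.107 -0.253 -0.029
vertex 2.312 0.035 0.598
vertex 2.459 -0.576 0.247
endloop
endfacet
facet normal -0.368 -0.802 -0.470
outer loop
vertex 2.107 -0.253 -0.029
vertex 2.459 -0.576 0.247
vertex 1.228 -0.595 1.242
endloop
endfacet
facet normal 0.768 0.448 -0.458
outer loop
vertex 2.459 -0.576 0.247
vertex 2.312 0.035 0.598
vertex 2.725 -0.54 0.728
endloop
endfacet
facet normal 0.052 -0.998 0.046
outer loop
vertex 2.459 -0.576 0.247
vertex 2.725 -0.54 0.728
vertex 1.228 -0.595 1.242
endloop
endfacet
facet normal 0.769 0.449 -0.456
outer loop
vertex 2.725 -0.54 0.728
vertex 2.312 0.035 0.598
vertex 2.748 -0.167 1.134
endloop
endfacet
facet normal 0.249 -0.720 0.648
outer loop
vertex 2.725 -0.54 0.728
vertex 2.748 -0.167 1.134
vertex 1.228 -0.595 1.242
endloop
endfacet
facet normal -0.619 0.712 -0.333
outer loop
vertex 1.17 4.401 1.02
vertex 2.631 4.979 -0.462
vertex 0.707 3.648 0.27
endloop
endfacet
facet normal -0.676 -0.268 0.686
outer loop
vertex 1.809 2.381 0.862
vertex 1.17 4.401 1.02
vertex 0.707 3.648 0.27
endloop
endfacet
facet normal -0.619 0.711 -0.333
outer loop
vertex 0.707 3.648 0.27
vertex 2.631 4.979 -0.462
vertex 2.168 4.225 -1.212
endloop
endfacet
facet normal -0.399 -0.650 -0.647
outer loop
vertex 2.168 4.225 -1.212
vertex 1.809 2.381 0.862
vertex 0.707 3.648 0.27
endloop
endfacet
facet normal 0.399 0.650 0.647
outer loop
vertex 1.17 4.401 1.02
vertex 3.733 3.712 0.13
vertex 2.631 4.979 -0.462
endloop
endfacet
facet normal -0.676 -0.268 0.686
outer loop
vertex 2.272 3.135 1.612
vertex 1.17 4.401 1.02
vertex 1.809 2.381 0.862
endloop
endfacet
facet normal 0.399 0.650 0.647
outer loop
vertex 2.272 3.135 1.612
vertex 3.733 3.712 0.13
vertex 1.17 4.401 1.02
endloop
endfacet
facet normal 0.676 0.267 -0.686
outer loop
vertex 2.631 4.979 -0.462
vertex 3.733 3.712 0.13
vertex 2.168 4.225 -1.212
endloop
endfacet
facet normal -0.399 -0.650 -0.647
outer loop
vertex 3.27 2.959 -0.62
vertex 1.809 2.381 0.862
vertex 2.168 4.225 -1.212
endloop
endfacet
facet normal 0.676 0.268 -0.686
outer loop
vertex 2.168 4.225 -1.212
vertex 3.733 3.712 0.13
vertex 3.27 2.959 -0.62
endloop
endfacet
facet normal 0.619 -0.711 0.333
outer loop
vertex 3.27 2.959 -0.62
vertex 2.272 3.135 1.612
vertex 1.809 2.381 0.862
endloop
endfacet
facet normal 0.619 -0.712 0.333
outer loop
vertex 3.733 3.712 0.13
vertex 2.272 3.135 1.612
vertex 3.27 2.959 -0.62
endloop
endfacet

endsolid


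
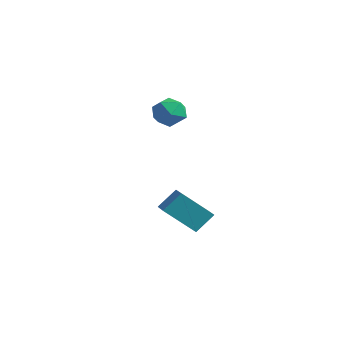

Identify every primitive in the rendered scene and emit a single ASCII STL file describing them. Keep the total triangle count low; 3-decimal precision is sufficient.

solid 
facet normal -0.470 0.836 0.283
outer loop
vertex -3.352 1.004 1.696
vertex -4.142 0.666 1.381
vertex -3.893 0.513 2.248
endloop
endfacet
facet normal 0.085 0.702 0.707
outer loop
vertex -3.352 1.004 1.696
vertex -3.893 0.513 2.248
vertex -2.987 0.387 2.264
endloop
endfacet
facet normal 0.672 0.676 0.302
outer loop
vertex -3.352 1.004 1.696
vertex -2.987 0.387 2.264
vertex -2.676 0.461 1.406
endloop
endfacet
facet normal 0.478 0.795 -0.375
outer loop
vertex -3.352 1.004 1.696
vertex -2.676 0.461 1.406
vertex -3.39 0.633 0.861
endloop
endfacet
facet normal -0.228 0.894 -0.387
outer loop
vertex -3.352 1.004 1.696
vertex -3.39 0.633 0.861
vertex -4.142 0.666 1.381
endloop
endfacet
facet normal -0.010 0.056 0.998
outer loop
vertex -2.987 0.387 2.264
vertex -3.893 0.513 2.248
vertex -3.55 -0.333 2.299
endloop
endfacet
facet normal -0.910 0.274 0.310
outer loop
vertex -3.893 0.513 2.248
vertex -4.142 0.666 1.381
vertex -4.264 -0.161 1.754
endloop
endfacet
facet normal -0.518 0.367 -0.772
outer loop
vertex -4.142 0.666 1.381
vertex -3.39 0.633 0.861
vertex -3.953 -0.087 0.896
endloop
endfacet
facet normal 0.625 0.208 -0.753
outer loop
vertex -3.39 0.633 0.861
vertex -2.676 0.461 1.406
vertex -3.047 -0.213 0.912
endloop
endfacet
facet normal 0.940 0.016 0.342
outer loop
vertex -2.676 0.461 1.406
vertex -2.987 0.387 2.264
vertex -2.798 -0.366 1.779
endloop
endfacet
facet normal -0.478 -0.795 0.375
outer loop
vertex -3.588 -0.704 1.464
vertex -3.55 -0.333 2.299
vertex -4.264 -0.161 1.754
endloop
endfacet
facet normal -0.672 -0.676 -0.302
outer loop
vertex -3.588 -0.704 1.464
vertex -4.264 -0.161 1.754
vertex -3.953 -0.087 0.896
endloop
endfacet
facet normal -0.085 -0.702 -0.707
outer loop
vertex -3.588 -0.704 1.464
vertex -3.953 -0.087 0.896
vertex -3.047 -0.213 0.912
endloop
endfacet
facet normal 0.470 -0.836 -0.283
outer loop
vertex -3.588 -0.704 1.464
vertex -3.047 -0.213 0.912
vertex -2.798 -0.366 1.779
endloop
endfacet
facet normal 0.228 -0.894 0.387
outer loop
vertex -3.588 -0.704 1.464
vertex -2.798 -0.366 1.779
vertex -3.55 -0.333 2.299
endloop
endfacet
facet normal -0.625 -0.208 0.753
outer loop
vertex -4.264 -0.161 1.754
vertex -3.55 -0.333 2.299
vertex -3.893 0.513 2.248
endloop
endfacet
facet normal -0.940 -0.016 -0.342
outer loop
vertex -3.953 -0.087 0.896
vertex -4.264 -0.161 1.754
vertex -4.142 0.666 1.381
endloop
endfacet
facet normal 0.010 -0.056 -0.998
outer loop
vertex -3.047 -0.213 0.912
vertex -3.953 -0.087 0.896
vertex -3.39 0.633 0.861
endloop
endfacet
facet normal 0.910 -0.274 -0.310
outer loop
vertex -2.798 -0.366 1.779
vertex -3.047 -0.213 0.912
vertex -2.676 0.461 1.406
endloop
endfacet
facet normal 0.518 -0.367 0.772
outer loop
vertex -3.55 -0.333 2.299
vertex -2.798 -0.366 1.779
vertex -2.987 0.387 2.264
endloop
endfacet
facet normal -0.872 0.451 -0.191
outer loop
vertex -2.6 -0.258 -2.88
vertex -1.692 0.902 -4.291
vertex -2.856 -1.125 -3.757
endloop
endfacet
facet normal -0.445 -0.568 0.692
outer loop
vertex -2.088 -1.522 -3.589
vertex -2.6 -0.258 -2.88
vertex -2.856 -1.125 -3.757
endloop
endfacet
facet normal -0.872 0.451 -0.191
outer loop
vertex -2.856 -1.125 -3.757
vertex -1.692 0.902 -4.291
vertex -1.948 0.035 -5.168
endloop
endfacet
facet normal -0.203 -0.688 -0.697
outer loop
vertex -1.948 0.035 -5.168
vertex -2.088 -1.522 -3.589
vertex -2.856 -1.125 -3.757
endloop
endfacet
facet normal 0.203 0.688 0.697
outer loop
vertex -2.6 -0.258 -2.88
vertex -0.924 0.505 -4.123
vertex -1.692 0.902 -4.291
endloop
endfacet
facet normal -0.445 -0.568 0.692
outer loop
vertex -1.832 -0.655 -2.712
vertex -2.6 -0.258 -2.88
vertex -2.088 -1.522 -3.589
endloop
endfacet
facet normal 0.203 0.688 0.697
outer loop
vertex -1.832 -0.655 -2.712
vertex -0.924 0.505 -4.123
vertex -2.6 -0.258 -2.88
endloop
endfacet
facet normal 0.445 0.568 -0.692
outer loop
vertex -1.692 0.902 -4.291
vertex -0.924 0.505 -4.123
vertex -1.948 0.035 -5.168
endloop
endfacet
facet normal -0.203 -0.688 -0.697
outer loop
vertex -1.18 -0.362 -5.0
vertex -2.088 -1.522 -3.589
vertex -1.948 0.035 -5.168
endloop
endfacet
facet normal 0.445 0.568 -0.692
outer loop
vertex -1.948 0.035 -5.168
vertex -0.924 0.505 -4.123
vertex -1.18 -0.362 -5.0
endloop
endfacet
facet normal 0.872 -0.451 0.191
outer loop
vertex -1.18 -0.362 -5.0
vertex -1.832 -0.655 -2.712
vertex -2.088 -1.522 -3.589
endloop
endfacet
facet normal 0.872 -0.451 0.191
outer loop
vertex -0.924 0.505 -4.123
vertex -1.832 -0.655 -2.712
vertex -1.18 -0.362 -5.0
endloop
endfacet

endsolid


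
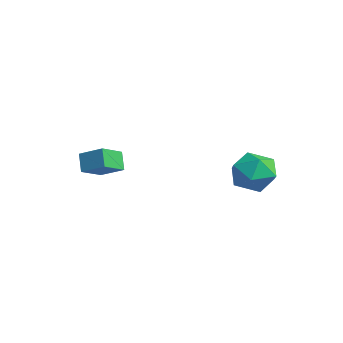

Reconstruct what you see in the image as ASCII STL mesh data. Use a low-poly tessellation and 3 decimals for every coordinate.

solid 
facet normal -0.938 -0.013 0.347
outer loop
vertex 2.96 3.233 -2.319
vertex 3.249 3.7 -1.522
vertex 2.955 4.2 -2.297
endloop
endfacet
facet normal -0.931 0.004 -0.366
outer loop
vertex 2.96 3.233 -2.319
vertex 2.955 4.2 -2.297
vertex 3.264 3.736 -3.087
endloop
endfacet
facet normal -0.569 -0.567 -0.596
outer loop
vertex 2.96 3.233 -2.319
vertex 3.264 3.736 -3.087
vertex 3.748 2.949 -2.801
endloop
endfacet
facet normal -0.352 -0.936 -0.025
outer loop
vertex 2.96 3.233 -2.319
vertex 3.748 2.949 -2.801
vertex 3.739 2.927 -1.834
endloop
endfacet
facet normal -0.580 -0.593 0.558
outer loop
vertex 2.96 3.233 -2.319
vertex 3.739 2.927 -1.834
vertex 3.249 3.7 -1.522
endloop
endfacet
facet normal -0.574 0.588 -0.570
outer loop
vertex 3.264 3.736 -3.087
vertex 2.955 4.2 -2.297
vertex 3.741 4.513 -2.766
endloop
endfacet
facet normal -0.585 0.562 0.585
outer loop
vertex 2.955 4.2 -2.297
vertex 3.249 3.7 -1.522
vertex 3.732 4.491 -1.799
endloop
endfacet
facet normal -0.007 -0.378 0.926
outer loop
vertex 3.249 3.7 -1.522
vertex 3.739 2.927 -1.834
vertex 4.216 3.704 -1.513
endloop
endfacet
facet normal 0.361 -0.933 -0.018
outer loop
vertex 3.739 2.927 -1.834
vertex 3.748 2.949 -2.801
vertex 4.525 3.24 -2.303
endloop
endfacet
facet normal 0.010 -0.336 -0.942
outer loop
vertex 3.748 2.949 -2.801
vertex 3.264 3.736 -3.087
vertex 4.231 3.74 -3.078
endloop
endfacet
facet normal 0.352 0.936 0.025
outer loop
vertex 4.52 4.207 -2.281
vertex 3.741 4.513 -2.766
vertex 3.732 4.491 -1.799
endloop
endfacet
facet normal 0.569 0.567 0.596
outer loop
vertex 4.52 4.207 -2.281
vertex 3.732 4.491 -1.799
vertex 4.216 3.704 -1.513
endloop
endfacet
facet normal 0.931 -0.004 0.366
outer loop
vertex 4.52 4.207 -2.281
vertex 4.216 3.704 -1.513
vertex 4.525 3.24 -2.303
endloop
endfacet
facet normal 0.938 0.013 -0.347
outer loop
vertex 4.52 4.207 -2.281
vertex 4.525 3.24 -2.303
vertex 4.231 3.74 -3.078
endloop
endfacet
facet normal 0.580 0.593 -0.558
outer loop
vertex 4.52 4.207 -2.281
vertex 4.231 3.74 -3.078
vertex 3.741 4.513 -2.766
endloop
endfacet
facet normal -0.361 0.933 0.018
outer loop
vertex 3.732 4.491 -1.799
vertex 3.741 4.513 -2.766
vertex 2.955 4.2 -2.297
endloop
endfacet
facet normal -0.010 0.336 0.942
outer loop
vertex 4.216 3.704 -1.513
vertex 3.732 4.491 -1.799
vertex 3.249 3.7 -1.522
endloop
endfacet
facet normal 0.574 -0.588 0.570
outer loop
vertex 4.525 3.24 -2.303
vertex 4.216 3.704 -1.513
vertex 3.739 2.927 -1.834
endloop
endfacet
facet normal 0.585 -0.562 -0.585
outer loop
vertex 4.231 3.74 -3.078
vertex 4.525 3.24 -2.303
vertex 3.748 2.949 -2.801
endloop
endfacet
facet normal 0.007 0.378 -0.926
outer loop
vertex 3.741 4.513 -2.766
vertex 4.231 3.74 -3.078
vertex 3.264 3.736 -3.087
endloop
endfacet
facet normal -0.709 -0.568 -0.418
outer loop
vertex -0.251 -1.307 -2.089
vertex -0.706 -0.389 -2.566
vertex 0.247 -1.419 -2.781
endloop
endfacet
facet normal 0.403 -0.813 0.421
outer loop
vertex 1.006 -0.811 -2.334
vertex -0.251 -1.307 -2.089
vertex 0.247 -1.419 -2.781
endloop
endfacet
facet normal -0.709 -0.568 -0.418
outer loop
vertex 0.247 -1.419 -2.781
vertex -0.706 -0.389 -2.566
vertex -0.208 -0.501 -3.258
endloop
endfacet
facet normal 0.579 -0.131 -0.805
outer loop
vertex -0.208 -0.501 -3.258
vertex 1.006 -0.811 -2.334
vertex 0.247 -1.419 -2.781
endloop
endfacet
facet normal -0.579 0.131 0.805
outer loop
vertex -0.251 -1.307 -2.089
vertex 0.053 0.219 -2.119
vertex -0.706 -0.389 -2.566
endloop
endfacet
facet normal 0.403 -0.813 0.421
outer loop
vertex 0.508 -0.699 -1.642
vertex -0.251 -1.307 -2.089
vertex 1.006 -0.811 -2.334
endloop
endfacet
facet normal -0.579 0.131 0.805
outer loop
vertex 0.508 -0.699 -1.642
vertex 0.053 0.219 -2.119
vertex -0.251 -1.307 -2.089
endloop
endfacet
facet normal -0.403 0.813 -0.421
outer loop
vertex -0.706 -0.389 -2.566
vertex 0.053 0.219 -2.119
vertex -0.208 -0.501 -3.258
endloop
endfacet
facet normal 0.579 -0.131 -0.805
outer loop
vertex 0.551 0.107 -2.811
vertex 1.006 -0.811 -2.334
vertex -0.208 -0.501 -3.258
endloop
endfacet
facet normal -0.403 0.813 -0.421
outer loop
vertex -0.208 -0.501 -3.258
vertex 0.053 0.219 -2.119
vertex 0.551 0.107 -2.811
endloop
endfacet
facet normal 0.709 0.568 0.418
outer loop
vertex 0.551 0.107 -2.811
vertex 0.508 -0.699 -1.642
vertex 1.006 -0.811 -2.334
endloop
endfacet
facet normal 0.709 0.568 0.418
outer loop
vertex 0.053 0.219 -2.119
vertex 0.508 -0.699 -1.642
vertex 0.551 0.107 -2.811
endloop
endfacet

endsolid


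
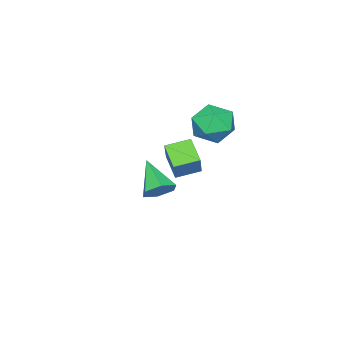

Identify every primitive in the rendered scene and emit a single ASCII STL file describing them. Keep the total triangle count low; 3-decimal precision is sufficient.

solid 
facet normal 0.417 0.674 -0.610
outer loop
vertex -2.357 0.687 -1.737
vertex -2.666 0.366 -2.303
vertex -3.011 0.894 -1.956
endloop
endfacet
facet normal -0.175 0.398 0.900
outer loop
vertex -2.357 0.687 -1.737
vertex -3.011 0.894 -1.956
vertex -3.354 -0.746 -1.297
endloop
endfacet
facet normal 0.417 0.674 -0.610
outer loop
vertex -3.011 0.894 -1.956
vertex -2.666 0.366 -2.303
vertex -3.32 0.573 -2.522
endloop
endfacet
facet normal -0.897 0.313 0.312
outer loop
vertex -3.011 0.894 -1.956
vertex -3.32 0.573 -2.522
vertex -3.354 -0.746 -1.297
endloop
endfacet
facet normal 0.417 0.674 -0.609
outer loop
vertex -3.32 0.573 -2.522
vertex -2.666 0.366 -2.303
vertex -2.974 0.045 -2.869
endloop
endfacet
facet normal -0.869 -0.324 -0.373
outer loop
vertex -3.32 0.573 -2.522
vertex -2.974 0.045 -2.869
vertex -3.354 -0.746 -1.297
endloop
endfacet
facet normal 0.417 0.674 -0.609
outer loop
vertex -2.974 0.045 -2.869
vertex -2.666 0.366 -2.303
vertex -2.32 -0.162 -2.65
endloop
endfacet
facet normal -0.120 -0.875 -0.469
outer loop
vertex -2.974 0.045 -2.869
vertex -2.32 -0.162 -2.65
vertex -3.354 -0.746 -1.297
endloop
endfacet
facet normal 0.417 0.674 -0.609
outer loop
vertex -2.32 -0.162 -2.65
vertex -2.666 0.366 -2.303
vertex -2.012 0.159 -2.084
endloop
endfacet
facet normal 0.602 -0.789 0.120
outer loop
vertex -2.32 -0.162 -2.65
vertex -2.012 0.159 -2.084
vertex -3.354 -0.746 -1.297
endloop
endfacet
facet normal 0.417 0.674 -0.610
outer loop
vertex -2.012 0.159 -2.084
vertex -2.666 0.366 -2.303
vertex -2.357 0.687 -1.737
endloop
endfacet
facet normal 0.575 -0.153 0.804
outer loop
vertex -2.012 0.159 -2.084
vertex -2.357 0.687 -1.737
vertex -3.354 -0.746 -1.297
endloop
endfacet
facet normal -0.926 0.368 0.082
outer loop
vertex -4.303 2.66 1.061
vertex -4.584 1.848 1.527
vertex -4.237 2.608 2.036
endloop
endfacet
facet normal -0.443 0.893 0.078
outer loop
vertex -4.303 2.66 1.061
vertex -4.237 2.608 2.036
vertex -3.513 3.012 1.517
endloop
endfacet
facet normal -0.071 0.845 -0.529
outer loop
vertex -4.303 2.66 1.061
vertex -3.513 3.012 1.517
vertex -3.413 2.502 0.689
endloop
endfacet
facet normal -0.324 0.291 -0.900
outer loop
vertex -4.303 2.66 1.061
vertex -3.413 2.502 0.689
vertex -4.075 1.783 0.695
endloop
endfacet
facet normal -0.853 -0.004 -0.522
outer loop
vertex -4.303 2.66 1.061
vertex -4.075 1.783 0.695
vertex -4.584 1.848 1.527
endloop
endfacet
facet normal 0.008 0.784 0.621
outer loop
vertex -3.513 3.012 1.517
vertex -4.237 2.608 2.036
vertex -3.305 2.417 2.265
endloop
endfacet
facet normal -0.775 -0.067 0.629
outer loop
vertex -4.237 2.608 2.036
vertex -4.584 1.848 1.527
vertex -3.967 1.698 2.271
endloop
endfacet
facet normal -0.656 -0.669 -0.349
outer loop
vertex -4.584 1.848 1.527
vertex -4.075 1.783 0.695
vertex -3.867 1.188 1.443
endloop
endfacet
facet normal 0.197 -0.190 -0.962
outer loop
vertex -4.075 1.783 0.695
vertex -3.413 2.502 0.689
vertex -3.143 1.592 0.924
endloop
endfacet
facet normal 0.608 0.707 -0.362
outer loop
vertex -3.413 2.502 0.689
vertex -3.513 3.012 1.517
vertex -2.796 2.352 1.433
endloop
endfacet
facet normal 0.324 -0.291 0.900
outer loop
vertex -3.077 1.54 1.899
vertex -3.305 2.417 2.265
vertex -3.967 1.698 2.271
endloop
endfacet
facet normal 0.071 -0.845 0.529
outer loop
vertex -3.077 1.54 1.899
vertex -3.967 1.698 2.271
vertex -3.867 1.188 1.443
endloop
endfacet
facet normal 0.443 -0.893 -0.078
outer loop
vertex -3.077 1.54 1.899
vertex -3.867 1.188 1.443
vertex -3.143 1.592 0.924
endloop
endfacet
facet normal 0.926 -0.368 -0.082
outer loop
vertex -3.077 1.54 1.899
vertex -3.143 1.592 0.924
vertex -2.796 2.352 1.433
endloop
endfacet
facet normal 0.853 0.004 0.522
outer loop
vertex -3.077 1.54 1.899
vertex -2.796 2.352 1.433
vertex -3.305 2.417 2.265
endloop
endfacet
facet normal -0.197 0.190 0.962
outer loop
vertex -3.967 1.698 2.271
vertex -3.305 2.417 2.265
vertex -4.237 2.608 2.036
endloop
endfacet
facet normal -0.608 -0.707 0.362
outer loop
vertex -3.867 1.188 1.443
vertex -3.967 1.698 2.271
vertex -4.584 1.848 1.527
endloop
endfacet
facet normal -0.008 -0.784 -0.621
outer loop
vertex -3.143 1.592 0.924
vertex -3.867 1.188 1.443
vertex -4.075 1.783 0.695
endloop
endfacet
facet normal 0.775 0.067 -0.629
outer loop
vertex -2.796 2.352 1.433
vertex -3.143 1.592 0.924
vertex -3.413 2.502 0.689
endloop
endfacet
facet normal 0.656 0.669 0.349
outer loop
vertex -3.305 2.417 2.265
vertex -2.796 2.352 1.433
vertex -3.513 3.012 1.517
endloop
endfacet
facet normal -0.448 -0.688 0.571
outer loop
vertex 1.091 3.263 2.929
vertex 0.389 3.897 3.143
vertex 0.42 2.86 1.916
endloop
endfacet
facet normal 0.724 -0.654 -0.220
outer loop
vertex 0.891 3.583 1.317
vertex 1.091 3.263 2.929
vertex 0.42 2.86 1.916
endloop
endfacet
facet normal -0.449 -0.688 0.570
outer loop
vertex 0.42 2.86 1.916
vertex 0.389 3.897 3.143
vertex -0.282 3.495 2.13
endloop
endfacet
facet normal -0.525 -0.314 -0.791
outer loop
vertex -0.282 3.495 2.13
vertex 0.891 3.583 1.317
vertex 0.42 2.86 1.916
endloop
endfacet
facet normal 0.525 0.314 0.791
outer loop
vertex 1.091 3.263 2.929
vertex 0.86 4.62 2.544
vertex 0.389 3.897 3.143
endloop
endfacet
facet normal 0.724 -0.654 -0.220
outer loop
vertex 1.562 3.985 2.33
vertex 1.091 3.263 2.929
vertex 0.891 3.583 1.317
endloop
endfacet
facet normal 0.525 0.314 0.791
outer loop
vertex 1.562 3.985 2.33
vertex 0.86 4.62 2.544
vertex 1.091 3.263 2.929
endloop
endfacet
facet normal -0.724 0.654 0.220
outer loop
vertex 0.389 3.897 3.143
vertex 0.86 4.62 2.544
vertex -0.282 3.495 2.13
endloop
endfacet
facet normal -0.525 -0.314 -0.791
outer loop
vertex 0.189 4.217 1.531
vertex 0.891 3.583 1.317
vertex -0.282 3.495 2.13
endloop
endfacet
facet normal -0.724 0.654 0.219
outer loop
vertex -0.282 3.495 2.13
vertex 0.86 4.62 2.544
vertex 0.189 4.217 1.531
endloop
endfacet
facet normal 0.448 0.689 -0.570
outer loop
vertex 0.189 4.217 1.531
vertex 1.562 3.985 2.33
vertex 0.891 3.583 1.317
endloop
endfacet
facet normal 0.448 0.688 -0.571
outer loop
vertex 0.86 4.62 2.544
vertex 1.562 3.985 2.33
vertex 0.189 4.217 1.531
endloop
endfacet

endsolid


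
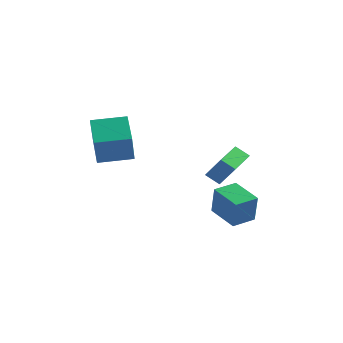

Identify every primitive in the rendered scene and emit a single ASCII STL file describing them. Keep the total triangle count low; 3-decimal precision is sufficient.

solid 
facet normal -0.868 0.440 0.231
outer loop
vertex 0.934 -1.507 -2.176
vertex 1.584 -0.283 -2.066
vertex 0.634 -1.193 -3.902
endloop
endfacet
facet normal -0.468 -0.880 -0.079
outer loop
vertex 2.256 -2.017 -4.334
vertex 0.934 -1.507 -2.176
vertex 0.634 -1.193 -3.902
endloop
endfacet
facet normal -0.868 0.440 0.231
outer loop
vertex 0.634 -1.193 -3.902
vertex 1.584 -0.283 -2.066
vertex 1.284 0.031 -3.793
endloop
endfacet
facet normal -0.169 0.176 -0.970
outer loop
vertex 1.284 0.031 -3.793
vertex 2.256 -2.017 -4.334
vertex 0.634 -1.193 -3.902
endloop
endfacet
facet normal 0.169 -0.177 0.970
outer loop
vertex 0.934 -1.507 -2.176
vertex 3.206 -1.107 -2.498
vertex 1.584 -0.283 -2.066
endloop
endfacet
facet normal -0.468 -0.880 -0.079
outer loop
vertex 2.556 -2.331 -2.607
vertex 0.934 -1.507 -2.176
vertex 2.256 -2.017 -4.334
endloop
endfacet
facet normal 0.168 -0.176 0.970
outer loop
vertex 2.556 -2.331 -2.607
vertex 3.206 -1.107 -2.498
vertex 0.934 -1.507 -2.176
endloop
endfacet
facet normal 0.468 0.880 0.079
outer loop
vertex 1.584 -0.283 -2.066
vertex 3.206 -1.107 -2.498
vertex 1.284 0.031 -3.793
endloop
endfacet
facet normal -0.168 0.176 -0.970
outer loop
vertex 2.906 -0.793 -4.224
vertex 2.256 -2.017 -4.334
vertex 1.284 0.031 -3.793
endloop
endfacet
facet normal 0.468 0.880 0.079
outer loop
vertex 1.284 0.031 -3.793
vertex 3.206 -1.107 -2.498
vertex 2.906 -0.793 -4.224
endloop
endfacet
facet normal 0.868 -0.440 -0.231
outer loop
vertex 2.906 -0.793 -4.224
vertex 2.556 -2.331 -2.607
vertex 2.256 -2.017 -4.334
endloop
endfacet
facet normal 0.868 -0.440 -0.231
outer loop
vertex 3.206 -1.107 -2.498
vertex 2.556 -2.331 -2.607
vertex 2.906 -0.793 -4.224
endloop
endfacet
facet normal -0.583 0.109 -0.805
outer loop
vertex -0.117 -0.427 -1.764
vertex -0.15 1.413 -1.492
vertex 0.671 -0.33 -2.321
endloop
endfacet
facet normal 0.018 -0.989 -0.147
outer loop
vertex 1.65 -0.513 -0.968
vertex -0.117 -0.427 -1.764
vertex 0.671 -0.33 -2.321
endloop
endfacet
facet normal -0.583 0.109 -0.805
outer loop
vertex 0.671 -0.33 -2.321
vertex -0.15 1.413 -1.492
vertex 0.638 1.509 -2.049
endloop
endfacet
facet normal 0.812 0.100 -0.574
outer loop
vertex 0.638 1.509 -2.049
vertex 1.65 -0.513 -0.968
vertex 0.671 -0.33 -2.321
endloop
endfacet
facet normal -0.812 -0.099 0.574
outer loop
vertex -0.117 -0.427 -1.764
vertex 0.829 1.23 -0.139
vertex -0.15 1.413 -1.492
endloop
endfacet
facet normal 0.018 -0.989 -0.146
outer loop
vertex 0.862 -0.609 -0.411
vertex -0.117 -0.427 -1.764
vertex 1.65 -0.513 -0.968
endloop
endfacet
facet normal -0.812 -0.100 0.574
outer loop
vertex 0.862 -0.609 -0.411
vertex 0.829 1.23 -0.139
vertex -0.117 -0.427 -1.764
endloop
endfacet
facet normal -0.017 0.989 0.146
outer loop
vertex -0.15 1.413 -1.492
vertex 0.829 1.23 -0.139
vertex 0.638 1.509 -2.049
endloop
endfacet
facet normal 0.812 0.099 -0.574
outer loop
vertex 1.617 1.327 -0.696
vertex 1.65 -0.513 -0.968
vertex 0.638 1.509 -2.049
endloop
endfacet
facet normal -0.018 0.989 0.146
outer loop
vertex 0.638 1.509 -2.049
vertex 0.829 1.23 -0.139
vertex 1.617 1.327 -0.696
endloop
endfacet
facet normal 0.583 -0.109 0.805
outer loop
vertex 1.617 1.327 -0.696
vertex 0.862 -0.609 -0.411
vertex 1.65 -0.513 -0.968
endloop
endfacet
facet normal 0.583 -0.109 0.805
outer loop
vertex 0.829 1.23 -0.139
vertex 0.862 -0.609 -0.411
vertex 1.617 1.327 -0.696
endloop
endfacet
facet normal -0.525 0.723 0.449
outer loop
vertex -5.092 -3.688 2.436
vertex -3.481 -2.645 2.639
vertex -5.433 -2.811 0.626
endloop
endfacet
facet normal -0.835 -0.541 -0.105
outer loop
vertex -4.399 -4.235 -0.259
vertex -5.092 -3.688 2.436
vertex -5.433 -2.811 0.626
endloop
endfacet
facet normal -0.525 0.723 0.449
outer loop
vertex -5.433 -2.811 0.626
vertex -3.481 -2.645 2.639
vertex -3.821 -1.767 0.829
endloop
endfacet
facet normal -0.167 0.430 -0.887
outer loop
vertex -3.821 -1.767 0.829
vertex -4.399 -4.235 -0.259
vertex -5.433 -2.811 0.626
endloop
endfacet
facet normal 0.167 -0.430 0.887
outer loop
vertex -5.092 -3.688 2.436
vertex -2.447 -4.069 1.754
vertex -3.481 -2.645 2.639
endloop
endfacet
facet normal -0.835 -0.540 -0.105
outer loop
vertex -4.059 -5.113 1.551
vertex -5.092 -3.688 2.436
vertex -4.399 -4.235 -0.259
endloop
endfacet
facet normal 0.167 -0.430 0.887
outer loop
vertex -4.059 -5.113 1.551
vertex -2.447 -4.069 1.754
vertex -5.092 -3.688 2.436
endloop
endfacet
facet normal 0.835 0.541 0.105
outer loop
vertex -3.481 -2.645 2.639
vertex -2.447 -4.069 1.754
vertex -3.821 -1.767 0.829
endloop
endfacet
facet normal -0.167 0.430 -0.887
outer loop
vertex -2.788 -3.192 -0.056
vertex -4.399 -4.235 -0.259
vertex -3.821 -1.767 0.829
endloop
endfacet
facet normal 0.835 0.540 0.105
outer loop
vertex -3.821 -1.767 0.829
vertex -2.447 -4.069 1.754
vertex -2.788 -3.192 -0.056
endloop
endfacet
facet normal 0.525 -0.723 -0.449
outer loop
vertex -2.788 -3.192 -0.056
vertex -4.059 -5.113 1.551
vertex -4.399 -4.235 -0.259
endloop
endfacet
facet normal 0.525 -0.723 -0.449
outer loop
vertex -2.447 -4.069 1.754
vertex -4.059 -5.113 1.551
vertex -2.788 -3.192 -0.056
endloop
endfacet

endsolid


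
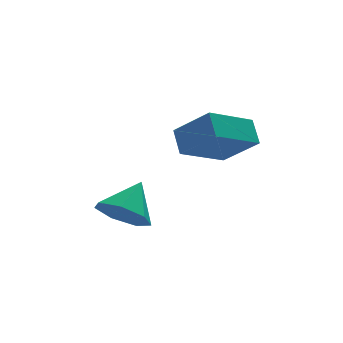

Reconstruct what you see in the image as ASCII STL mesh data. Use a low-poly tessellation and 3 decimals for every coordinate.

solid 
facet normal -0.546 -0.537 -0.643
outer loop
vertex -0.923 -4.327 -2.02
vertex -1.478 -3.431 -2.297
vertex -0.565 -3.829 -2.74
endloop
endfacet
facet normal 0.922 -0.290 0.258
outer loop
vertex -0.923 -4.327 -2.02
vertex -0.565 -3.829 -2.74
vertex -0.582 -2.549 -1.243
endloop
endfacet
facet normal -0.546 -0.537 -0.643
outer loop
vertex -0.565 -3.829 -2.74
vertex -1.478 -3.431 -2.297
vertex -0.895 -3.031 -3.127
endloop
endfacet
facet normal 0.934 0.277 -0.226
outer loop
vertex -0.565 -3.829 -2.74
vertex -0.895 -3.031 -3.127
vertex -0.582 -2.549 -1.243
endloop
endfacet
facet normal -0.547 -0.537 -0.643
outer loop
vertex -0.895 -3.031 -3.127
vertex -1.478 -3.431 -2.297
vertex -1.664 -2.534 -2.888
endloop
endfacet
facet normal 0.454 0.842 -0.291
outer loop
vertex -0.895 -3.031 -3.127
vertex -1.664 -2.534 -2.888
vertex -0.582 -2.549 -1.243
endloop
endfacet
facet normal -0.546 -0.537 -0.643
outer loop
vertex -1.664 -2.534 -2.888
vertex -1.478 -3.431 -2.297
vertex -2.293 -2.712 -2.205
endloop
endfacet
facet normal -0.156 0.981 0.112
outer loop
vertex -1.664 -2.534 -2.888
vertex -2.293 -2.712 -2.205
vertex -0.582 -2.549 -1.243
endloop
endfacet
facet normal -0.546 -0.537 -0.643
outer loop
vertex -2.293 -2.712 -2.205
vertex -1.478 -3.431 -2.297
vertex -2.308 -3.432 -1.591
endloop
endfacet
facet normal -0.438 0.589 0.679
outer loop
vertex -2.293 -2.712 -2.205
vertex -2.308 -3.432 -1.591
vertex -0.582 -2.549 -1.243
endloop
endfacet
facet normal -0.546 -0.538 -0.642
outer loop
vertex -2.308 -3.432 -1.591
vertex -1.478 -3.431 -2.297
vertex -1.698 -4.15 -1.508
endloop
endfacet
facet normal -0.179 -0.038 0.983
outer loop
vertex -2.308 -3.432 -1.591
vertex -1.698 -4.15 -1.508
vertex -0.582 -2.549 -1.243
endloop
endfacet
facet normal -0.547 -0.537 -0.642
outer loop
vertex -1.698 -4.15 -1.508
vertex -1.478 -3.431 -2.297
vertex -0.923 -4.327 -2.02
endloop
endfacet
facet normal 0.427 -0.430 0.795
outer loop
vertex -1.698 -4.15 -1.508
vertex -0.923 -4.327 -2.02
vertex -0.582 -2.549 -1.243
endloop
endfacet
facet normal -0.542 0.545 -0.639
outer loop
vertex 0.692 -2.051 0.894
vertex 2.473 -1.309 0.016
vertex 0.689 -2.927 0.149
endloop
endfacet
facet normal -0.840 -0.350 0.415
outer loop
vertex 1.687 -3.931 1.324
vertex 0.692 -2.051 0.894
vertex 0.689 -2.927 0.149
endloop
endfacet
facet normal -0.543 0.546 -0.639
outer loop
vertex 0.689 -2.927 0.149
vertex 2.473 -1.309 0.016
vertex 2.47 -2.185 -0.73
endloop
endfacet
facet normal -0.003 -0.761 -0.648
outer loop
vertex 2.47 -2.185 -0.73
vertex 1.687 -3.931 1.324
vertex 0.689 -2.927 0.149
endloop
endfacet
facet normal 0.002 0.761 0.648
outer loop
vertex 0.692 -2.051 0.894
vertex 3.471 -2.313 1.191
vertex 2.473 -1.309 0.016
endloop
endfacet
facet normal -0.840 -0.350 0.414
outer loop
vertex 1.69 -3.055 2.07
vertex 0.692 -2.051 0.894
vertex 1.687 -3.931 1.324
endloop
endfacet
facet normal 0.003 0.762 0.648
outer loop
vertex 1.69 -3.055 2.07
vertex 3.471 -2.313 1.191
vertex 0.692 -2.051 0.894
endloop
endfacet
facet normal 0.840 0.350 -0.414
outer loop
vertex 2.473 -1.309 0.016
vertex 3.471 -2.313 1.191
vertex 2.47 -2.185 -0.73
endloop
endfacet
facet normal -0.002 -0.761 -0.648
outer loop
vertex 3.468 -3.189 0.446
vertex 1.687 -3.931 1.324
vertex 2.47 -2.185 -0.73
endloop
endfacet
facet normal 0.840 0.350 -0.415
outer loop
vertex 2.47 -2.185 -0.73
vertex 3.471 -2.313 1.191
vertex 3.468 -3.189 0.446
endloop
endfacet
facet normal 0.542 -0.546 0.639
outer loop
vertex 3.468 -3.189 0.446
vertex 1.69 -3.055 2.07
vertex 1.687 -3.931 1.324
endloop
endfacet
facet normal 0.543 -0.545 0.639
outer loop
vertex 3.471 -2.313 1.191
vertex 1.69 -3.055 2.07
vertex 3.468 -3.189 0.446
endloop
endfacet

endsolid
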